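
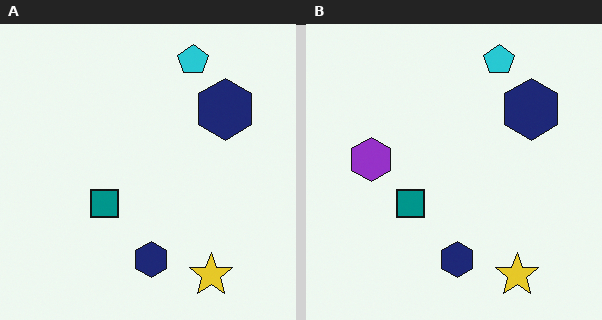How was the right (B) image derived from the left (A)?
Overlaid with an additional purple hexagon.

A purple hexagon appears in the right (B) image that is absent from the left (A).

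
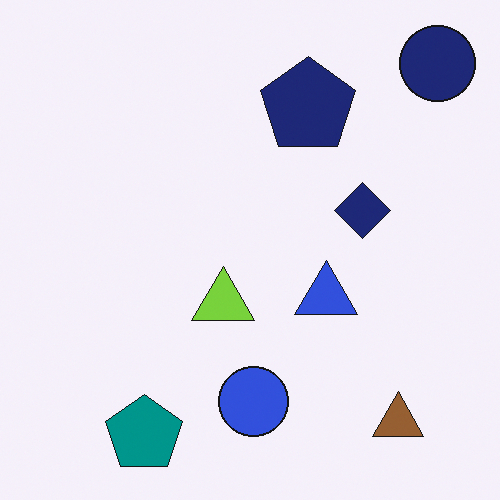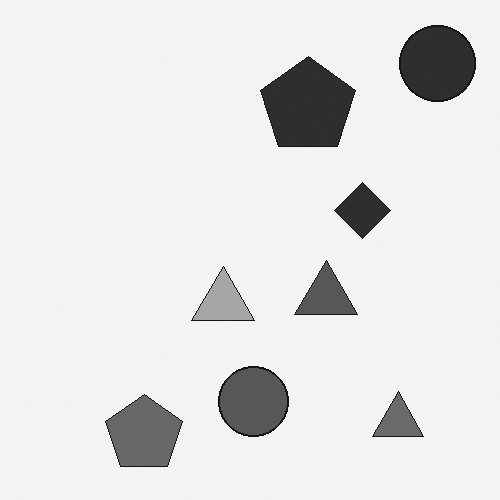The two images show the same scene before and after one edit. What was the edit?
It was converted to grayscale.

All color is removed — every shape is now a shade of grey.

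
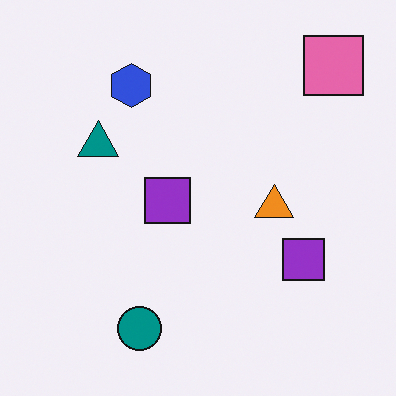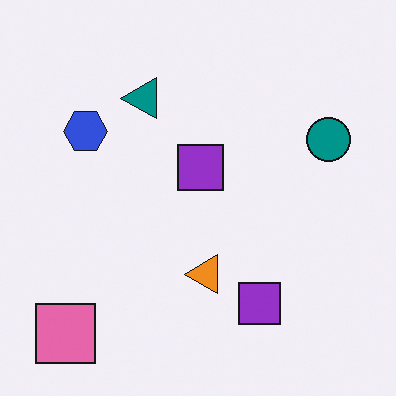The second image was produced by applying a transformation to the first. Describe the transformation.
The transformation is: transposed (reflected across the top-left ↔ bottom-right diagonal).

Shapes have swapped their row and column positions — what was in the top-right is now in the bottom-left — a diagonal reflection.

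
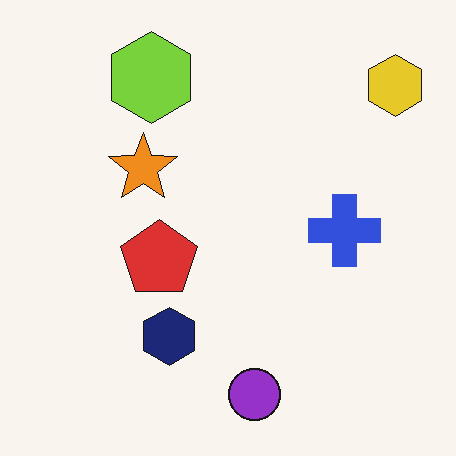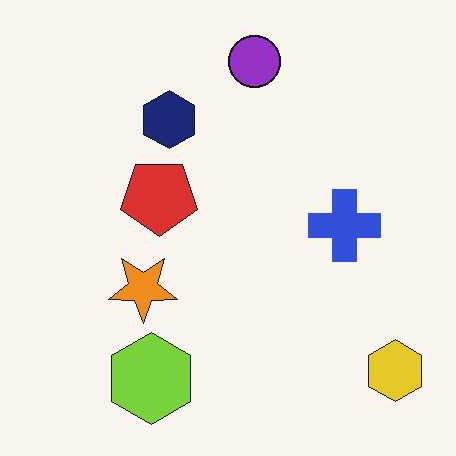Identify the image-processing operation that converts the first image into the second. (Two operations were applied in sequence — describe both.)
Given moderate JPEG compression, then flipped vertically (top ↔ bottom).

Blocky 8×8 compression artifacts appear around shape edges and the flat background shows ringing — characteristic JPEG degradation. The purple circle is in the bottom of the first image and the top of the second — shapes on opposite sides of the horizontal midline have swapped in a mirror flip.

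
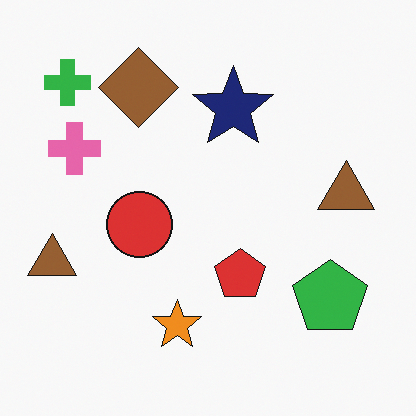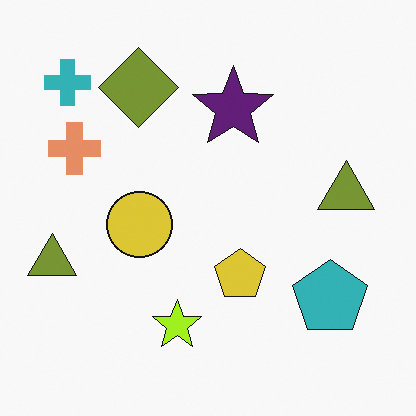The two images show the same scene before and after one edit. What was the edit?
The transformation is: hue-shifted by a small amount.

Every shape's color has rotated by the same amount around the hue wheel — a uniform hue shift.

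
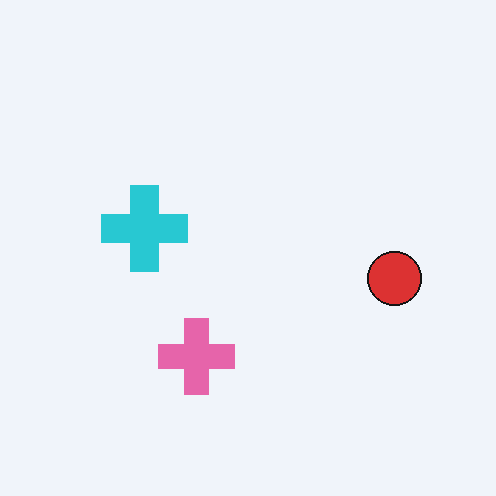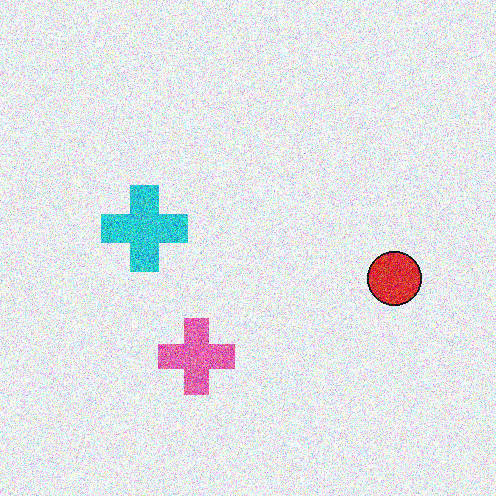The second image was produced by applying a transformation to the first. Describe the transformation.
This is the original image degraded with heavy additive noise.

Random speckle covers the whole image, including the flat background.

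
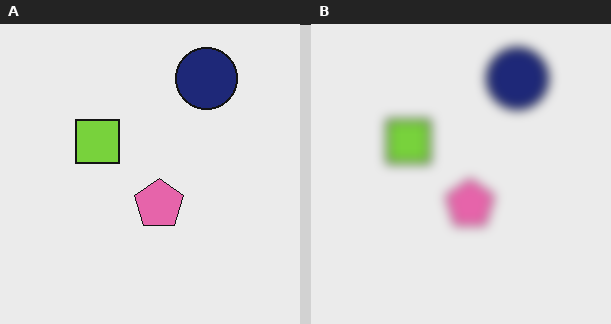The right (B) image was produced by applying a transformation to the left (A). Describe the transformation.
The right (B) image is the left (A) strongly gaussian-blurred.

Shape edges and outlines are uniformly softened across the whole image.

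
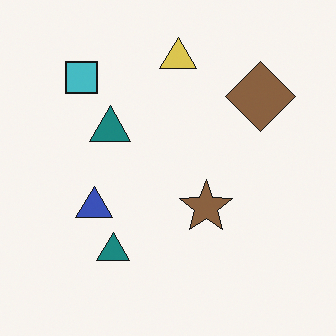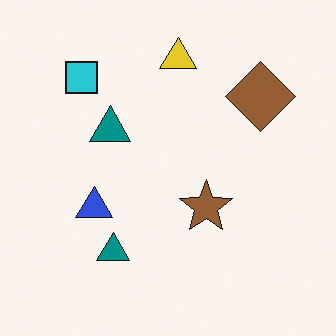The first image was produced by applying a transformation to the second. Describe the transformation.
Slightly desaturated.

All colors are more muted and greyish — a global saturation change.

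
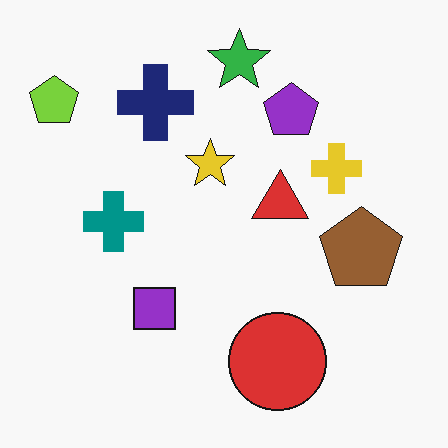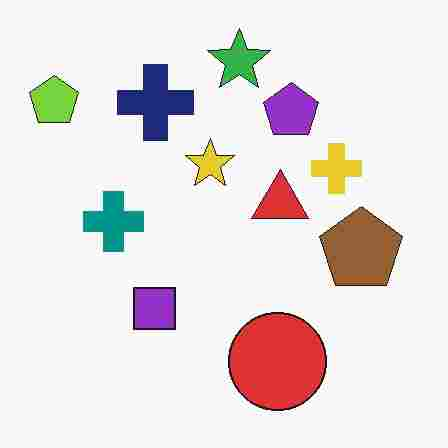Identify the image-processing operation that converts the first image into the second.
It was degraded with heavy JPEG compression.

Blocky 8×8 compression artifacts appear around shape edges and the flat background shows ringing — characteristic JPEG degradation.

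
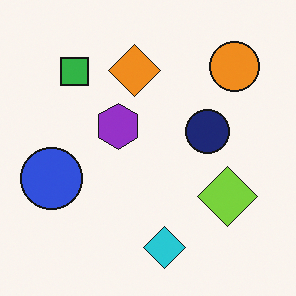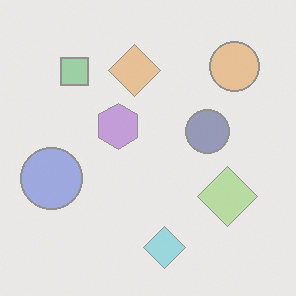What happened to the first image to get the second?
The transformation is: given much lower contrast.

Tones are pushed toward mid-grey across the whole image — a global contrast change.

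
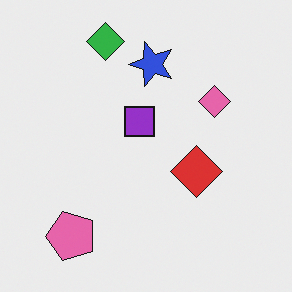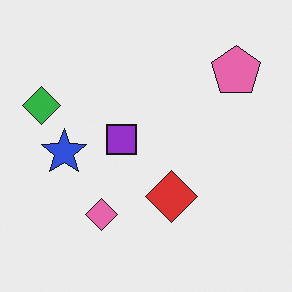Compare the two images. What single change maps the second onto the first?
The image was transposed (reflected across the top-left ↔ bottom-right diagonal).

Shapes have swapped their row and column positions — what was in the top-right is now in the bottom-left — a diagonal reflection.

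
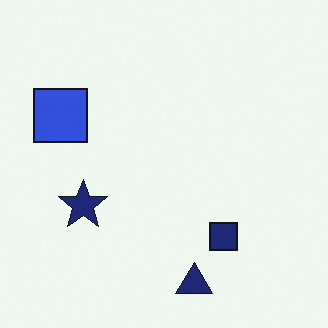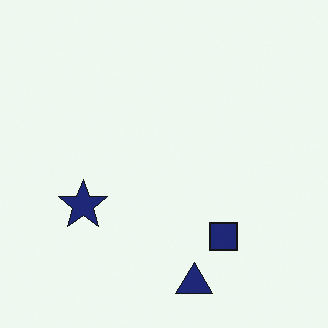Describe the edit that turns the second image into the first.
This is the original image overlaid with an additional blue square.

A blue square appears in the first image that is absent from the second.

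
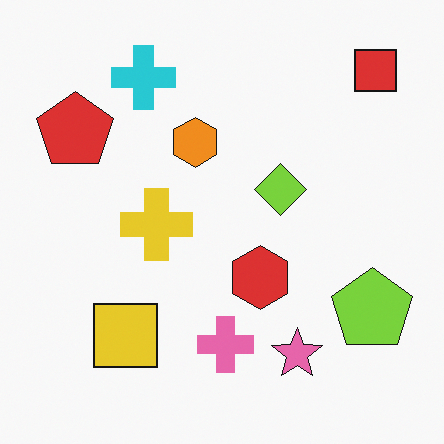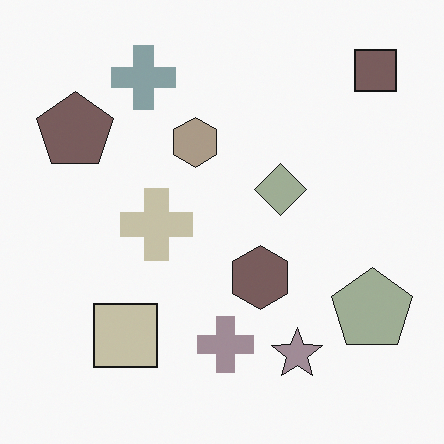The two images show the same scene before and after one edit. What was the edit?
The image was heavily desaturated.

All colors are more muted and greyish — a global saturation change.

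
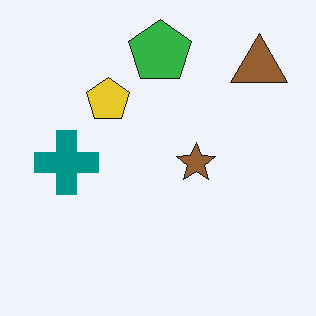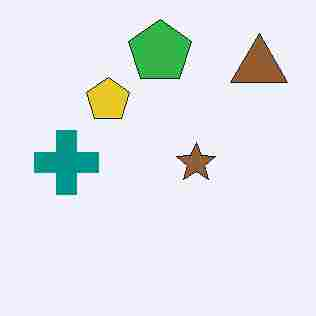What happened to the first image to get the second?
The second image is the first heavily JPEG-compressed with obvious blocking artifacts.

Blocky 8×8 compression artifacts appear around shape edges and the flat background shows ringing — characteristic JPEG degradation.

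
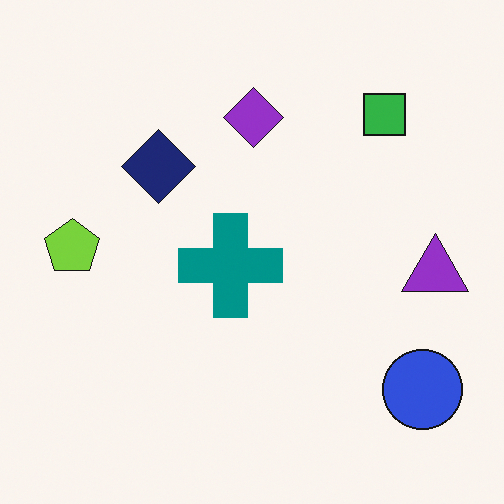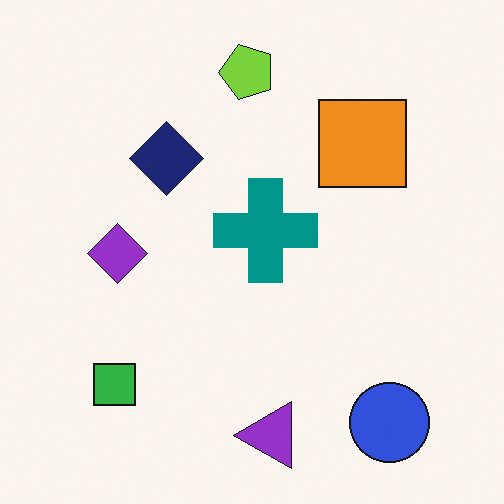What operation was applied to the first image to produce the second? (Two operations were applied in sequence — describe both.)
The transformation is: transposed (reflected across the top-left ↔ bottom-right diagonal), then overlaid with an additional orange square.

Shapes have swapped their row and column positions — what was in the top-right is now in the bottom-left — a diagonal reflection. An orange square appears in the second image that is absent from the first.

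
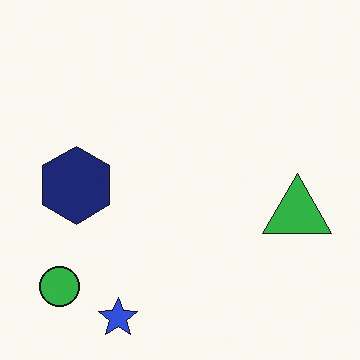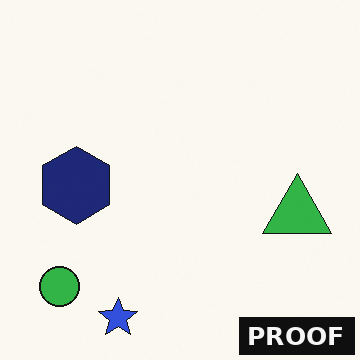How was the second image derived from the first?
The second image is the first watermarked with the text "PROOF" in the lower-right corner.

A dark label reading "PROOF" appears in the lower-right corner.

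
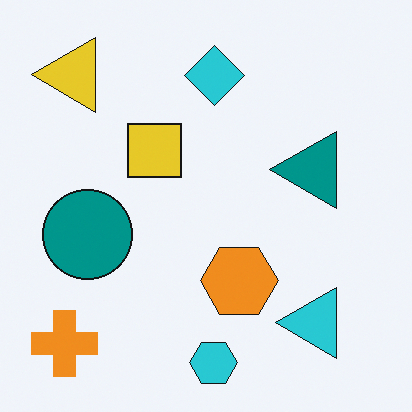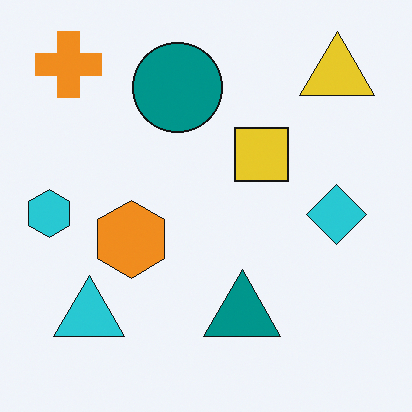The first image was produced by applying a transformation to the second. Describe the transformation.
The transformation is: rotated 90° counter-clockwise.

The orange cross sits in the top-left of the second image and the bottom-left of the first — consistent with a whole-image 90° counter-clockwise rotation.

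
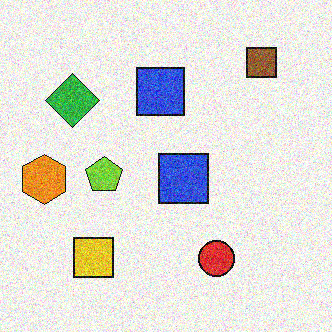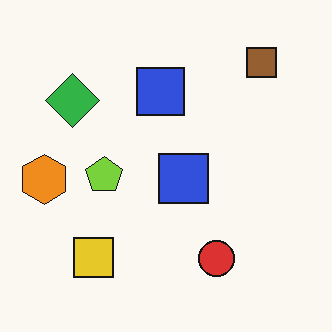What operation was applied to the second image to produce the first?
The transformation is: degraded with strong gaussian noise.

Random speckle covers the whole image, including the flat background.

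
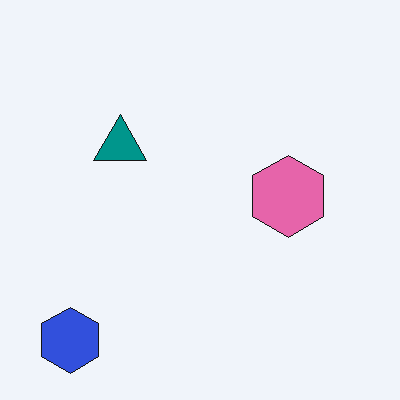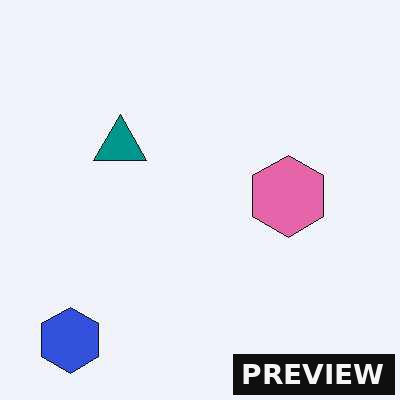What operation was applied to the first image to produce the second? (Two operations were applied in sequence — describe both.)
This is the original image given moderate JPEG compression, then watermarked with the text "PREVIEW" in the lower-right corner.

Blocky 8×8 compression artifacts appear around shape edges and the flat background shows ringing — characteristic JPEG degradation. A dark label reading "PREVIEW" appears in the lower-right corner.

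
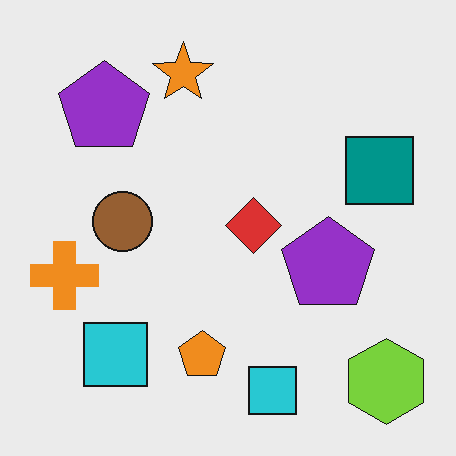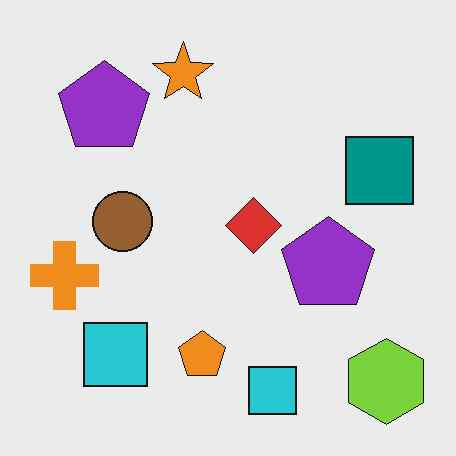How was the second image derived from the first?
JPEG-compressed with visible artifacts.

Blocky 8×8 compression artifacts appear around shape edges and the flat background shows ringing — characteristic JPEG degradation.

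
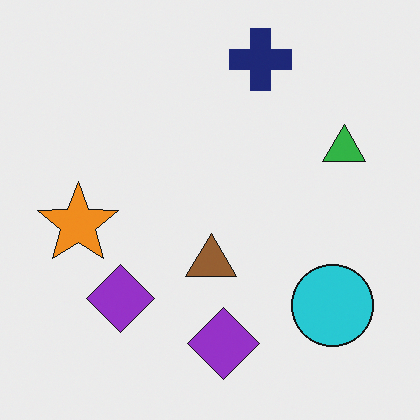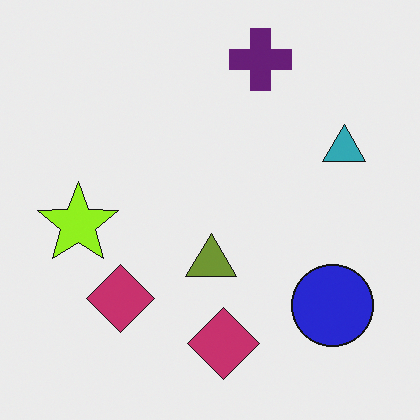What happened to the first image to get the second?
The image was hue-shifted by a small amount.

Every shape's color has rotated by the same amount around the hue wheel — a uniform hue shift.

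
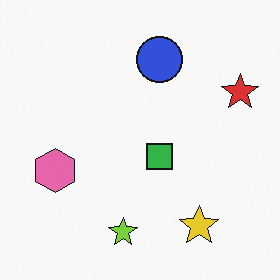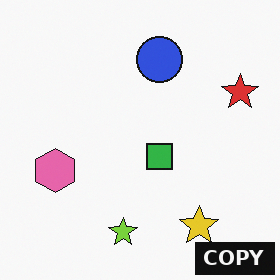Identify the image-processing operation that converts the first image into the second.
The second image is the first watermarked with the text "COPY" in the lower-right corner.

A dark label reading "COPY" appears in the lower-right corner.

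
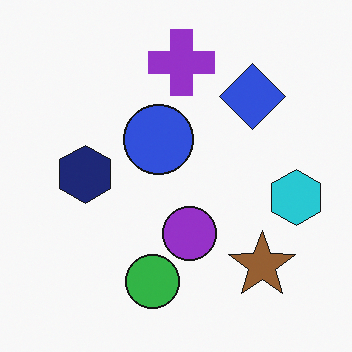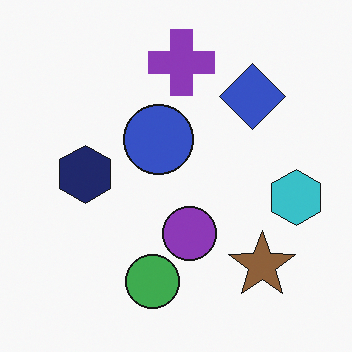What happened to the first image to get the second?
The image was slightly desaturated.

All colors are more muted and greyish — a global saturation change.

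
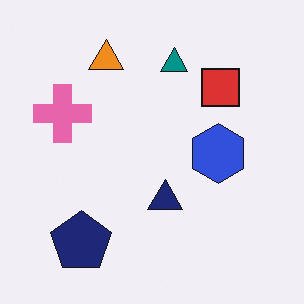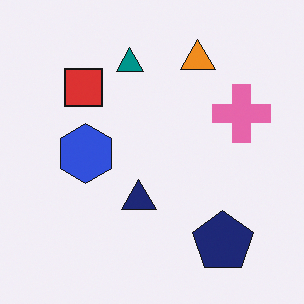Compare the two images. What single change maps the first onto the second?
The second image is the first flipped horizontally (left ↔ right).

The pink cross is in the left of the first image and the right of the second — shapes on opposite sides of the vertical midline have swapped in a mirror flip.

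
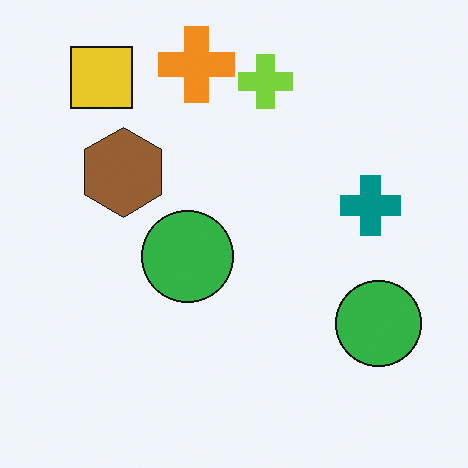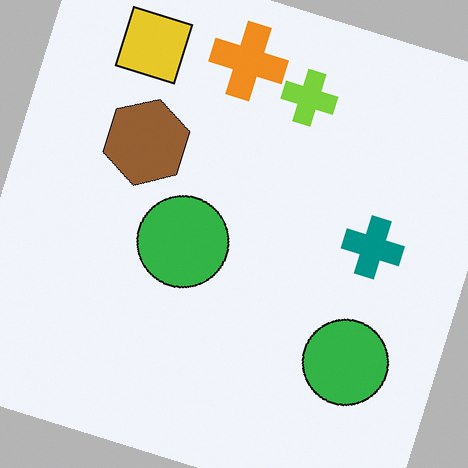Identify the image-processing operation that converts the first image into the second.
The image was rotated clockwise by a moderate amount.

Every shape is tilted by the same angle and the image corners show triangular fill wedges — a whole-image rotation by a non-right angle.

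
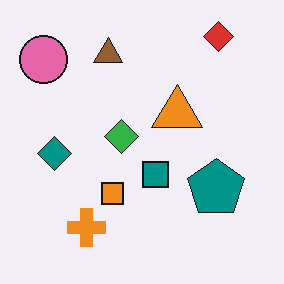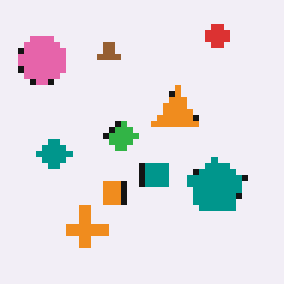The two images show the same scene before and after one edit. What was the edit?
The second image is the first moderately pixelated.

Shapes are reduced to large square blocks; fine edges and outlines are lost — a downscale-then-upscale (mosaic) effect.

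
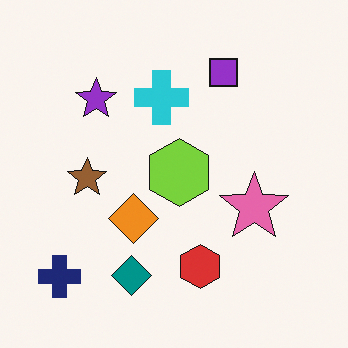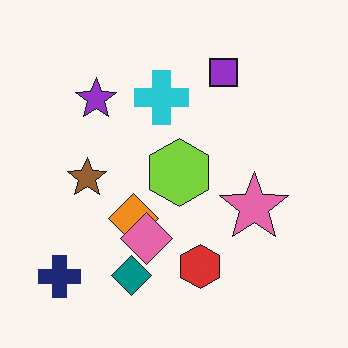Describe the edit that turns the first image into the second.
The image was overlaid with an additional pink diamond.

A pink diamond appears in the second image that is absent from the first.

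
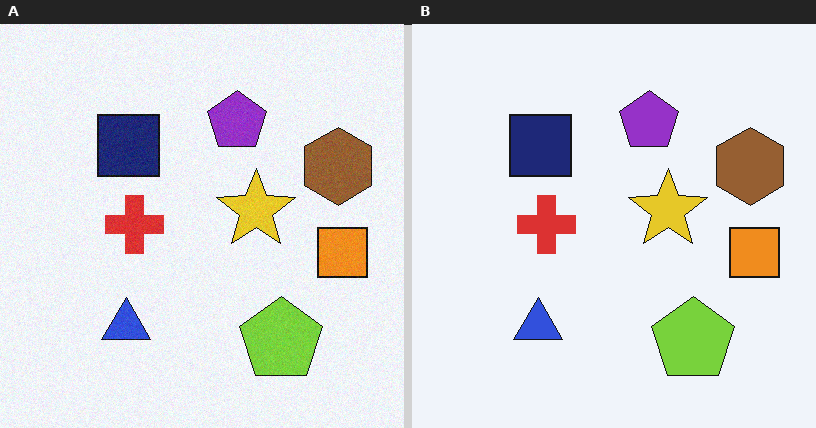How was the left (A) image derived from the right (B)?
This is the original image degraded with subtle gaussian noise.

Random speckle covers the whole image, including the flat background.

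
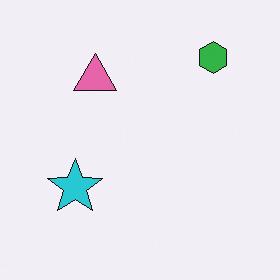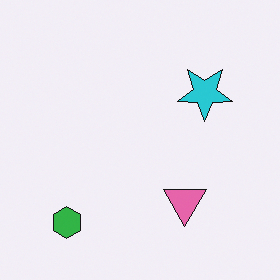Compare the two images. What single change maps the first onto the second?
This is the original image rotated 180°.

The green hexagon sits in the top-right of the first image and the bottom-left of the second — consistent with a whole-image 180° rotation.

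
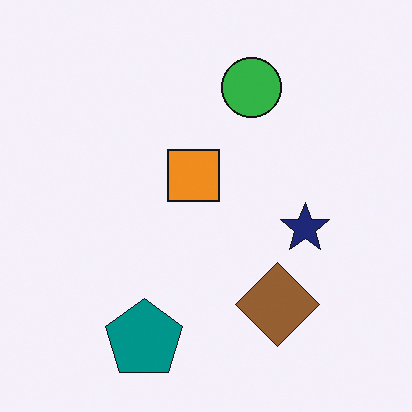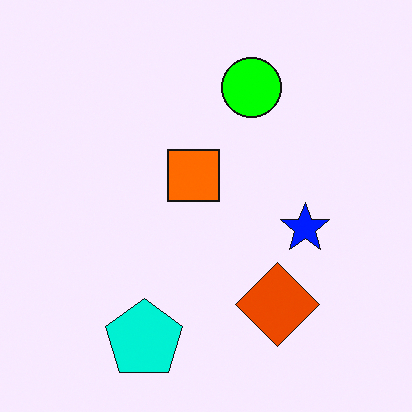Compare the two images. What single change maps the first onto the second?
This is the original image made much more vivid (saturation change).

All colors are more vivid — a global saturation change.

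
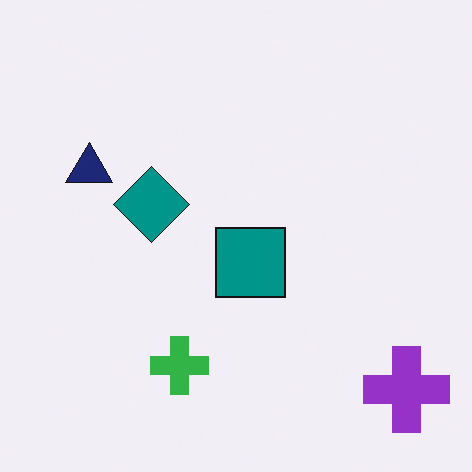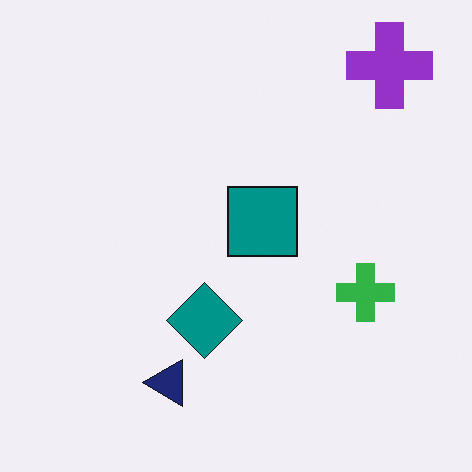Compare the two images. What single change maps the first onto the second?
The transformation is: rotated 90° counter-clockwise.

The purple cross sits in the bottom-right of the first image and the top-right of the second — consistent with a whole-image 90° counter-clockwise rotation.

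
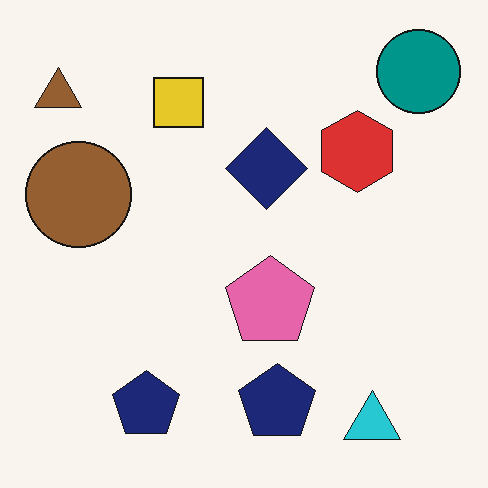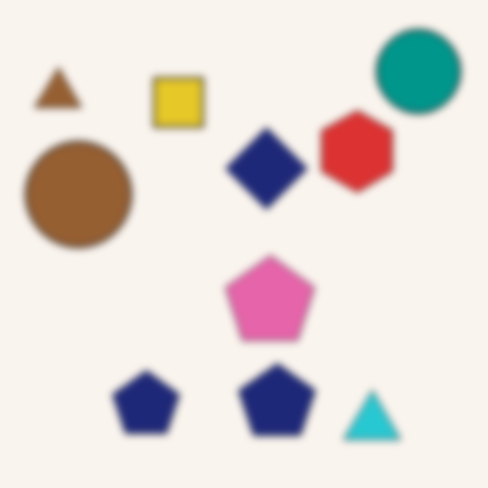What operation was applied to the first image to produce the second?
This is the original image moderately blurred.

Shape edges and outlines are uniformly softened across the whole image.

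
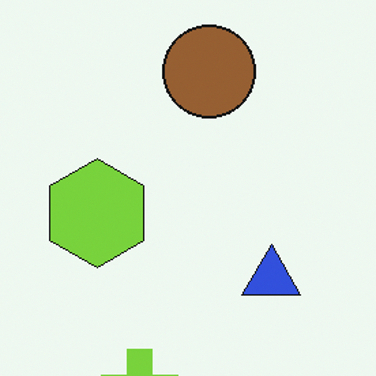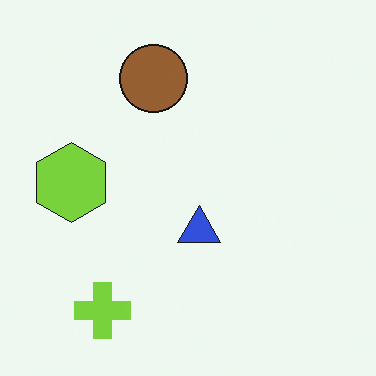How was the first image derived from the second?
It was cropped slightly and scaled back up.

The visible shapes are larger and the field of view is narrower; shapes near the original edges may be partly or wholly outside the frame — a crop-and-rescale.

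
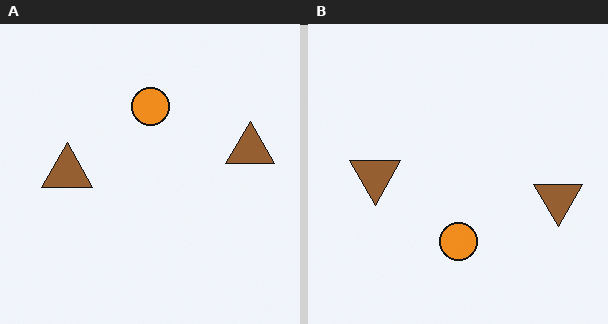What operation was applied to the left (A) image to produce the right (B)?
Flipped vertically (top ↔ bottom).

The orange circle is in the top of the left (A) image and the bottom of the right (B) — shapes on opposite sides of the horizontal midline have swapped in a mirror flip.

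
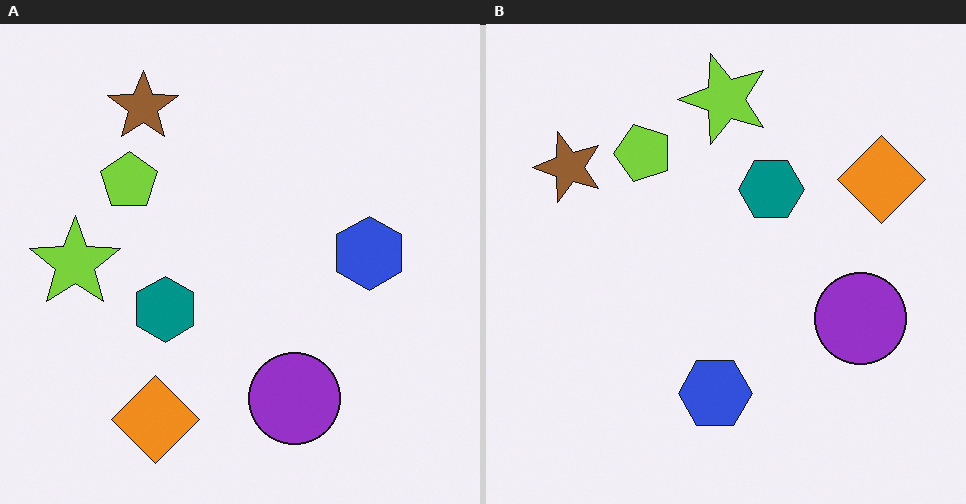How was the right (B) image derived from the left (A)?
Transposed (reflected across the top-left ↔ bottom-right diagonal).

Shapes have swapped their row and column positions — what was in the top-right is now in the bottom-left — a diagonal reflection.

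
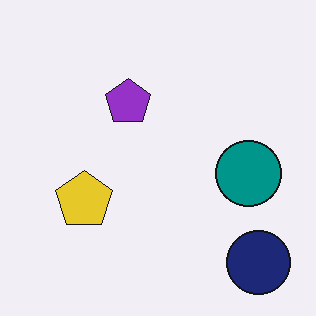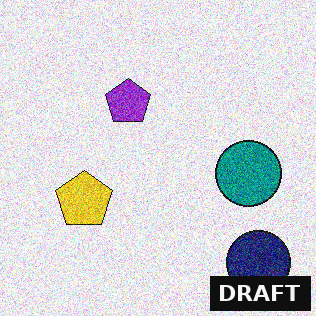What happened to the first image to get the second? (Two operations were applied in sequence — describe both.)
Degraded with strong gaussian noise, then watermarked with the text "DRAFT" in the lower-right corner.

Random speckle covers the whole image, including the flat background. A dark label reading "DRAFT" appears in the lower-right corner.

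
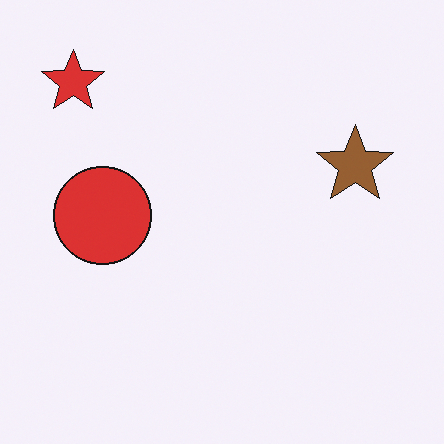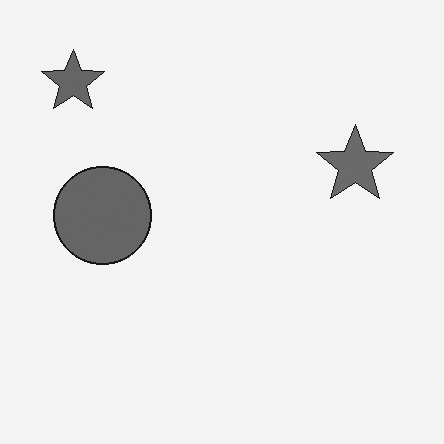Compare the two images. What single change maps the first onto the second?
The second image is the first converted to grayscale.

All color is removed — every shape is now a shade of grey.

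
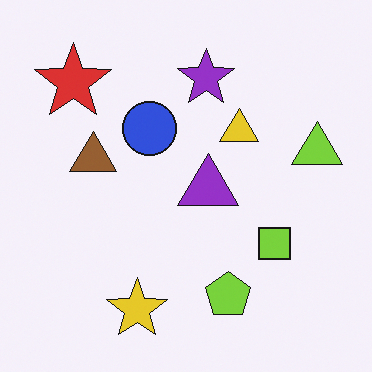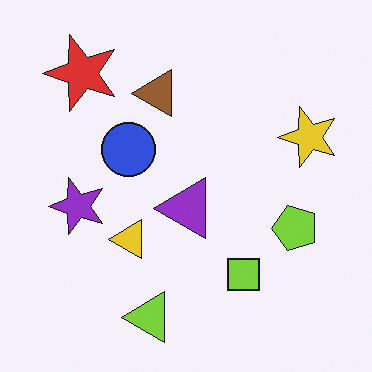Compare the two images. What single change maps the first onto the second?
It was transposed (reflected across the top-left ↔ bottom-right diagonal).

Shapes have swapped their row and column positions — what was in the top-right is now in the bottom-left — a diagonal reflection.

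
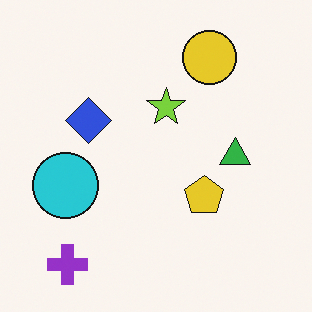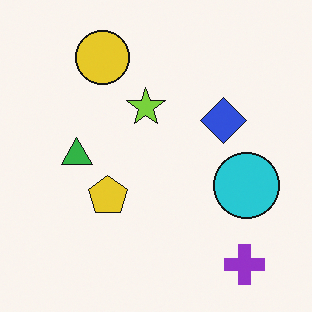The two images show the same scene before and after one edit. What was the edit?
The transformation is: flipped horizontally (left ↔ right).

The cyan circle is in the left of the first image and the right of the second — shapes on opposite sides of the vertical midline have swapped in a mirror flip.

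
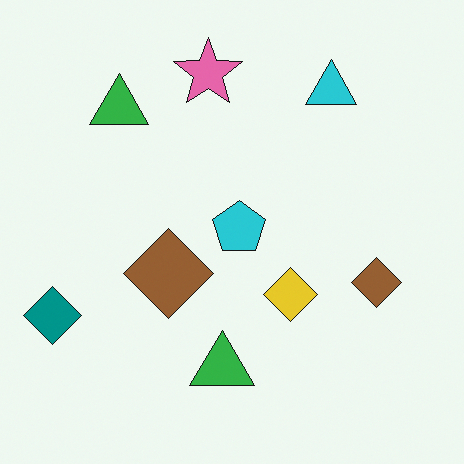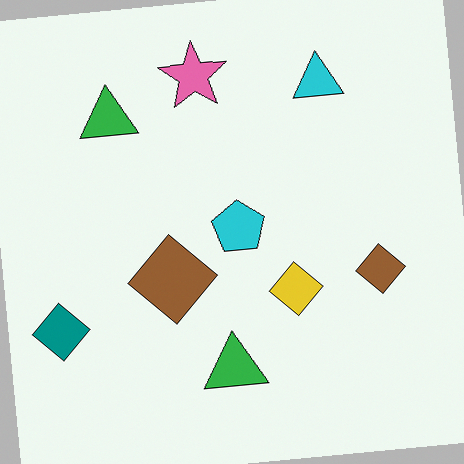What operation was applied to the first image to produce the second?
This is the original image rotated counter-clockwise by a slight angle.

Every shape is tilted by the same angle and the image corners show triangular fill wedges — a whole-image rotation by a non-right angle.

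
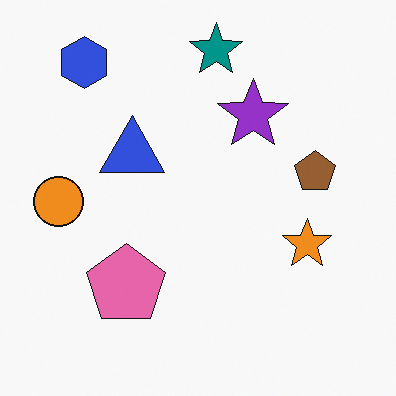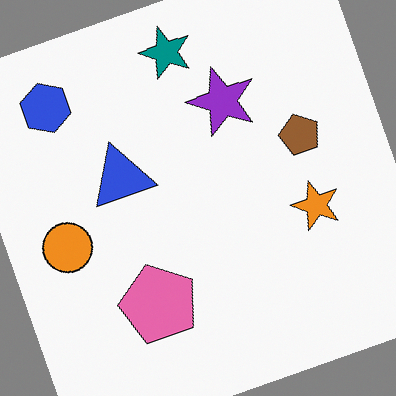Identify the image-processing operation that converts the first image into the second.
Rotated counter-clockwise by a moderate amount.

Every shape is tilted by the same angle and the image corners show triangular fill wedges — a whole-image rotation by a non-right angle.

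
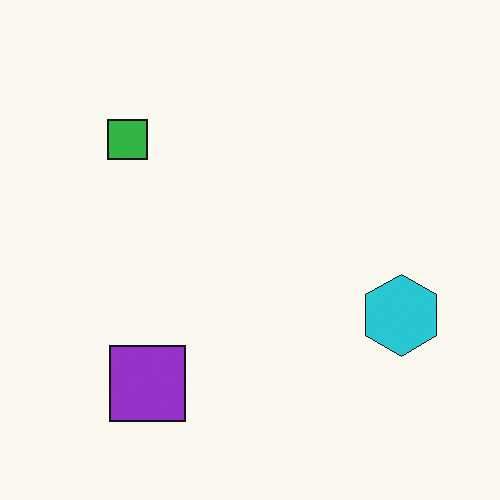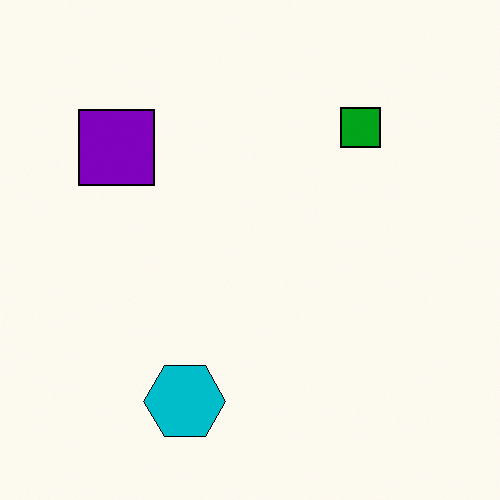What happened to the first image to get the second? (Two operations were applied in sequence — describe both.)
The transformation is: rotated 90° clockwise, then given slightly increased contrast.

The purple square sits in the bottom-left of the first image and the top-left of the second — consistent with a whole-image 90° clockwise rotation. Tones are pushed away from mid-grey across the whole image — a global contrast change.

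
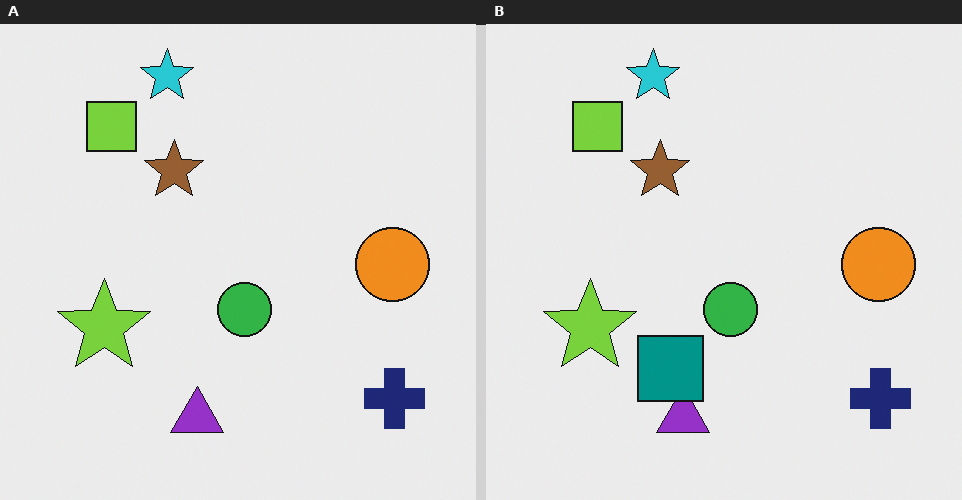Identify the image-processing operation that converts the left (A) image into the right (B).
It was overlaid with an additional teal square.

A teal square appears in the right (B) image that is absent from the left (A).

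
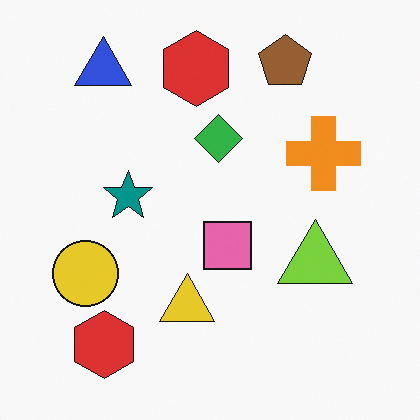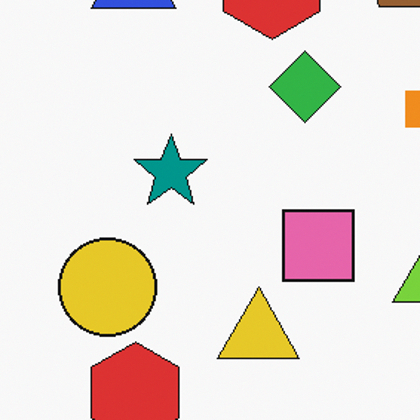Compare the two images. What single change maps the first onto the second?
Cropped to a modestly smaller region and rescaled.

The visible shapes are larger and the field of view is narrower; shapes near the original edges may be partly or wholly outside the frame — a crop-and-rescale.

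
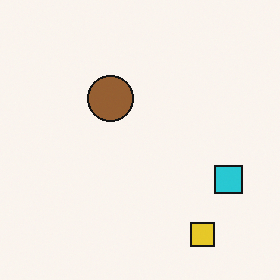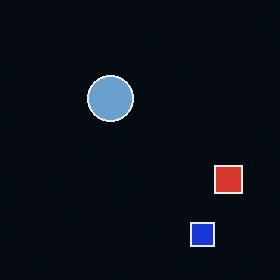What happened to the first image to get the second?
The second image is the first color-inverted (negative).

The light background has become dark and every shape's color is its complement — a photographic negative.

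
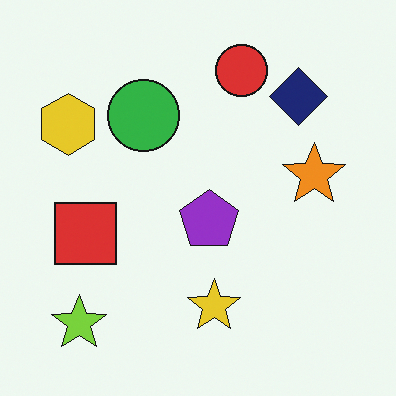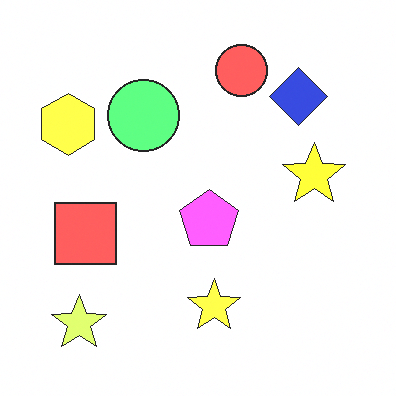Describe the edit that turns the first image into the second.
The image was noticeably brightened.

Every pixel — background and shapes alike — is uniformly brightened.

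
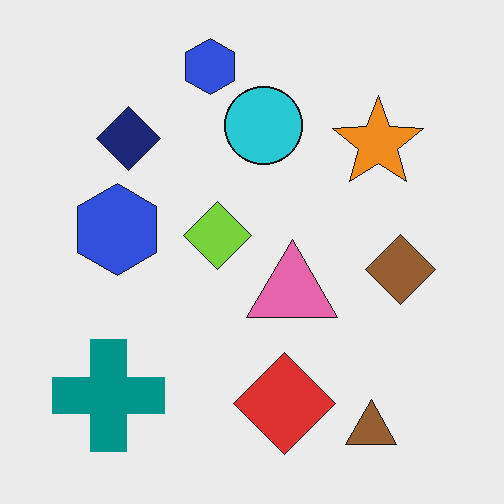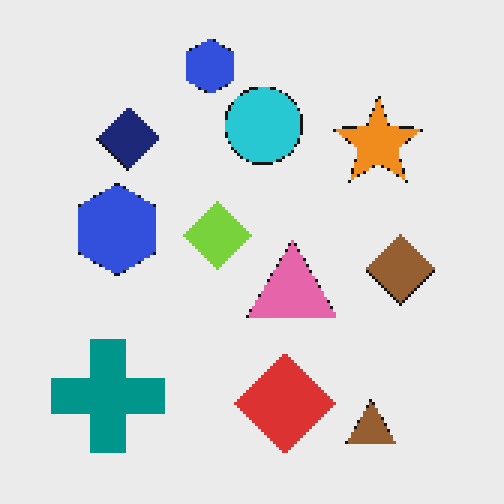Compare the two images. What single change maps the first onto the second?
It was lightly pixelated (a mild mosaic effect).

Shapes are reduced to large square blocks; fine edges and outlines are lost — a downscale-then-upscale (mosaic) effect.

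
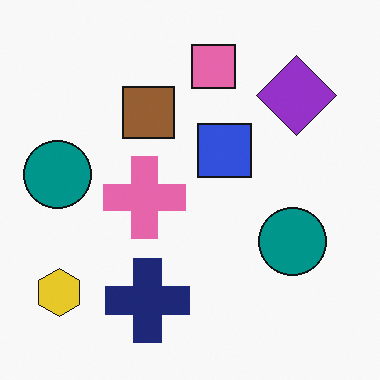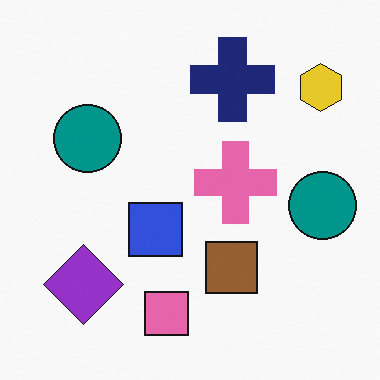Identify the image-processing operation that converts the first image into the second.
The image was rotated 180°.

The yellow hexagon sits in the bottom-left of the first image and the top-right of the second — consistent with a whole-image 180° rotation.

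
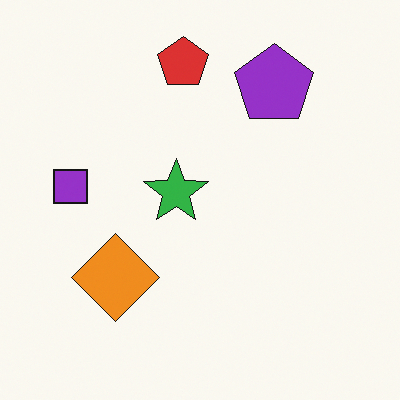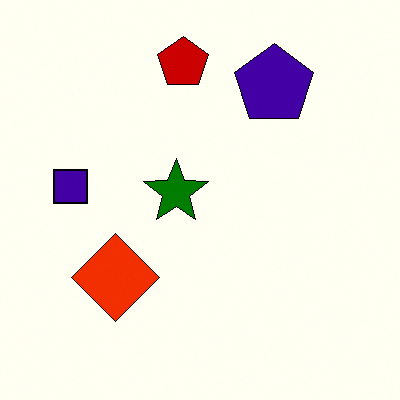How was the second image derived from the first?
This is the original image given much higher contrast.

Tones are pushed away from mid-grey across the whole image — a global contrast change.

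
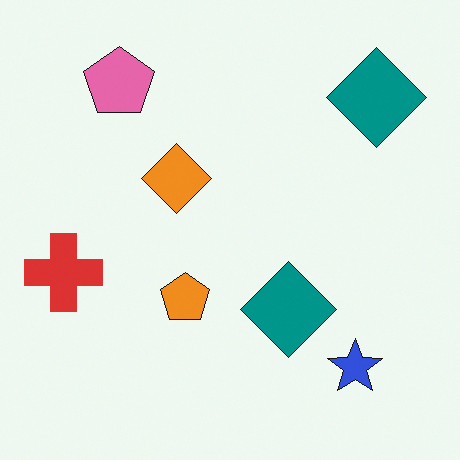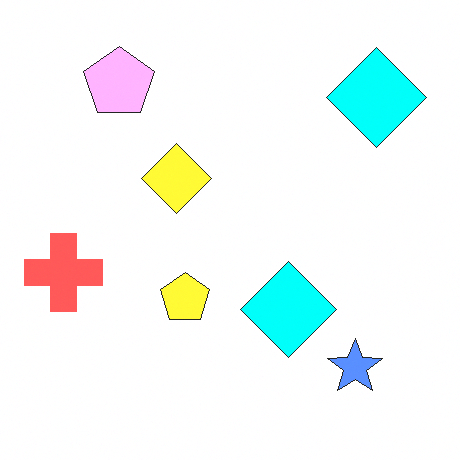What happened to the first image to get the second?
The image was noticeably brightened.

Every pixel — background and shapes alike — is uniformly brightened.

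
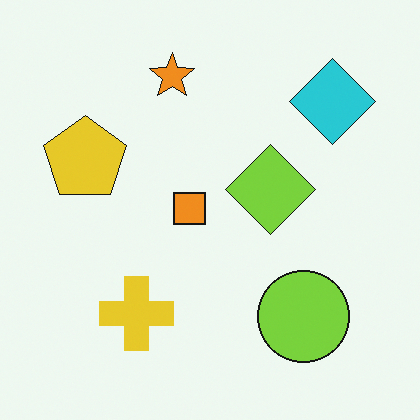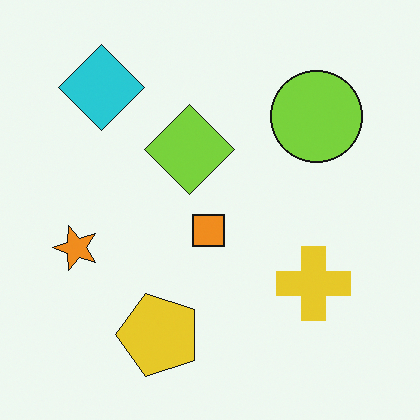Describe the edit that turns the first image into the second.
This is the original image rotated 90° counter-clockwise.

The cyan diamond sits in the top-right of the first image and the top-left of the second — consistent with a whole-image 90° counter-clockwise rotation.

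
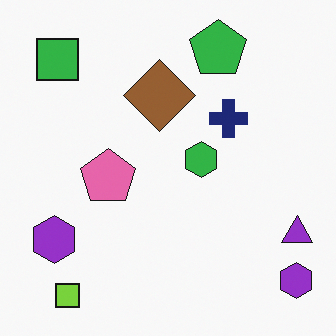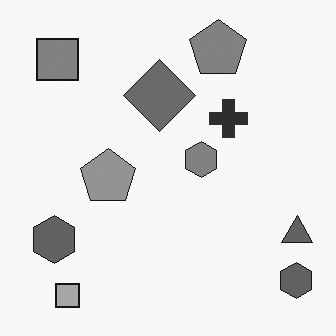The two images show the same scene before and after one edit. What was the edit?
This is the original image converted to grayscale.

All color is removed — every shape is now a shade of grey.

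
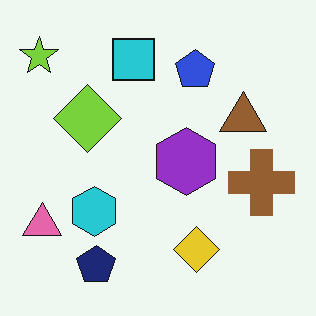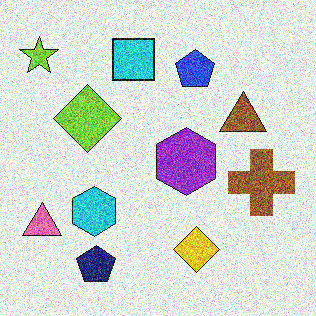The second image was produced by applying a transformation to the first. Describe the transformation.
The transformation is: degraded with heavy additive noise.

Random speckle covers the whole image, including the flat background.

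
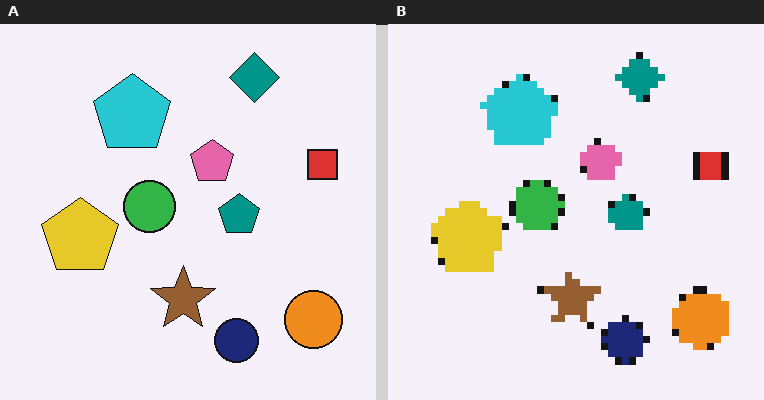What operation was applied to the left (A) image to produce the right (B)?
The right (B) image is the left (A) pixelated into visible square blocks.

Shapes are reduced to large square blocks; fine edges and outlines are lost — a downscale-then-upscale (mosaic) effect.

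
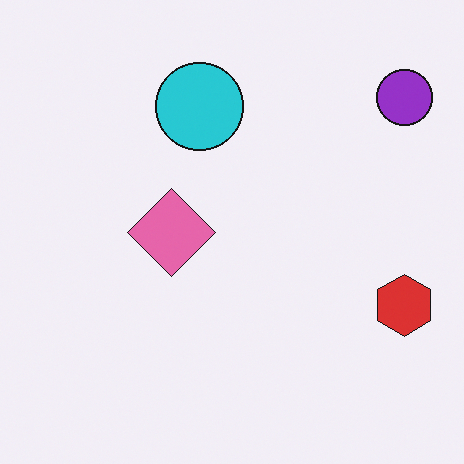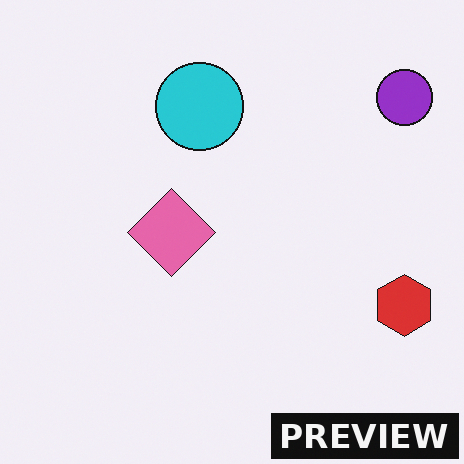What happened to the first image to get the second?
The transformation is: watermarked with the text "PREVIEW" in the lower-right corner.

A dark label reading "PREVIEW" appears in the lower-right corner.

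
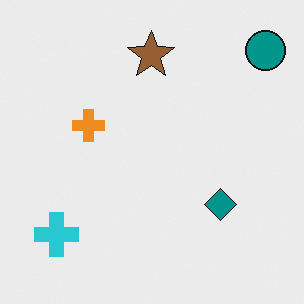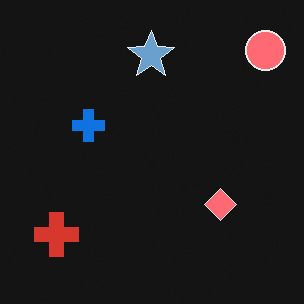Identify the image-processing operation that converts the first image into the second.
The image was color-inverted (negative).

The light background has become dark and every shape's color is its complement — a photographic negative.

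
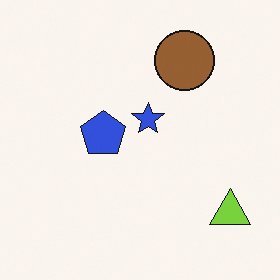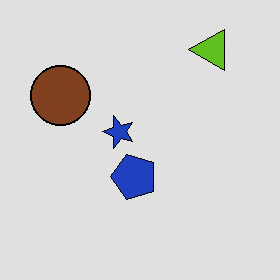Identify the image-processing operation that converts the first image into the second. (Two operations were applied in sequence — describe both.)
It was rotated 90° counter-clockwise, then moderately posterized.

The lime triangle sits in the bottom-right of the first image and the top-right of the second — consistent with a whole-image 90° counter-clockwise rotation. Each flat color has snapped to a coarser quantized level — most visibly, the near-white background has dropped to a flat grey.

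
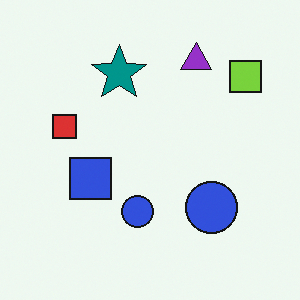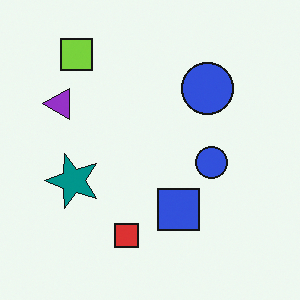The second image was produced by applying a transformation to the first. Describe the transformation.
This is the original image rotated 90° counter-clockwise.

The lime square sits in the top-right of the first image and the top-left of the second — consistent with a whole-image 90° counter-clockwise rotation.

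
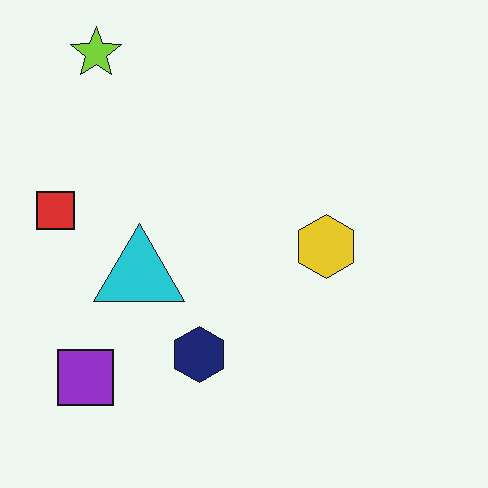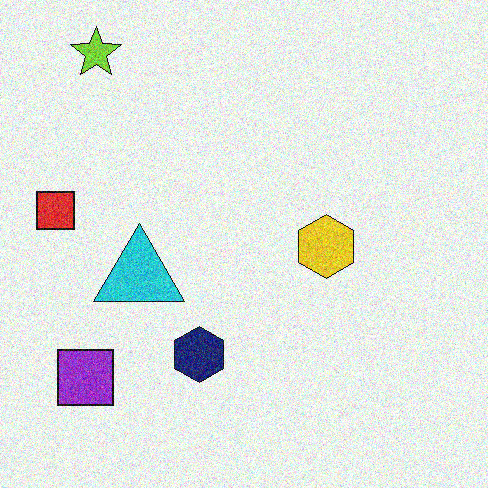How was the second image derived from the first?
The second image is the first degraded with visible gaussian noise.

Random speckle covers the whole image, including the flat background.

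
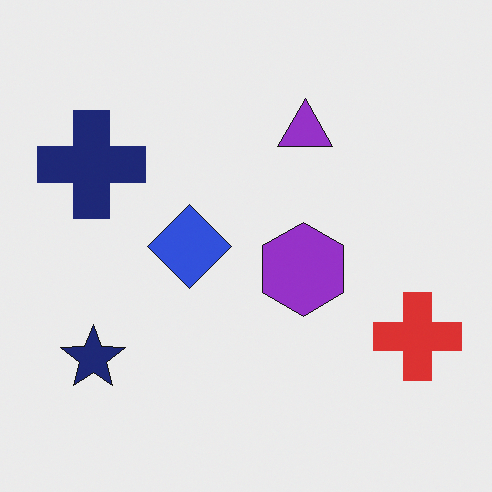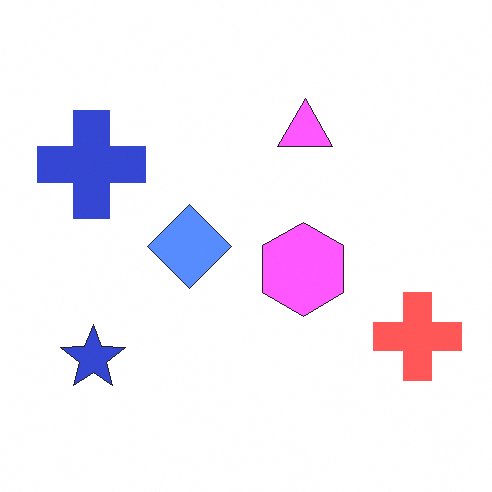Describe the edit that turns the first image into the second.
The image was noticeably brightened.

Every pixel — background and shapes alike — is uniformly brightened.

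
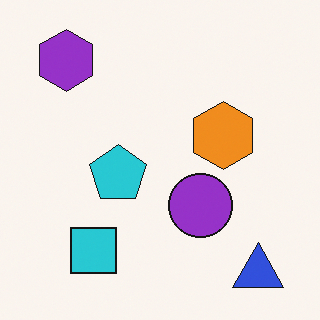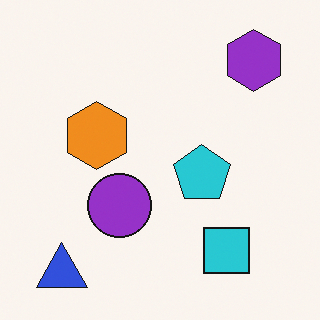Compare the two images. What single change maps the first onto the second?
It was flipped horizontally (left ↔ right).

The blue triangle is in the bottom-right of the first image and the bottom-left of the second — shapes on opposite sides of the vertical midline have swapped in a mirror flip.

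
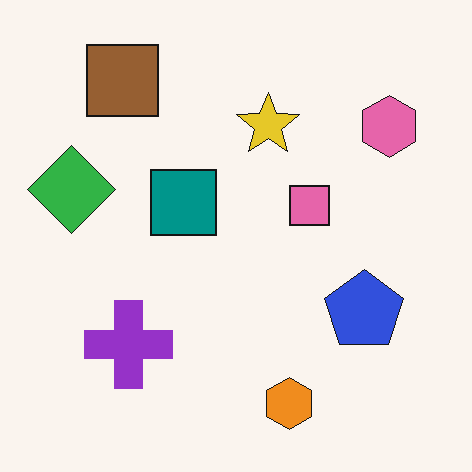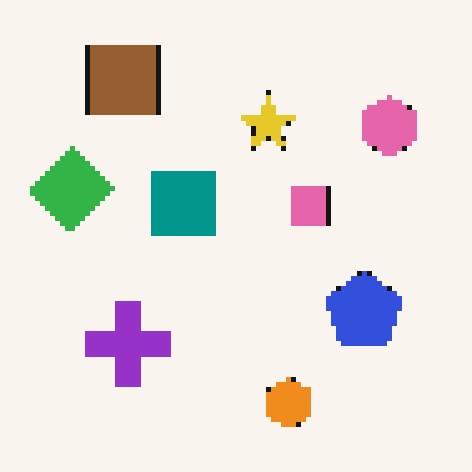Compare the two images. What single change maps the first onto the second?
The transformation is: mildly pixelated.

Shapes are reduced to large square blocks; fine edges and outlines are lost — a downscale-then-upscale (mosaic) effect.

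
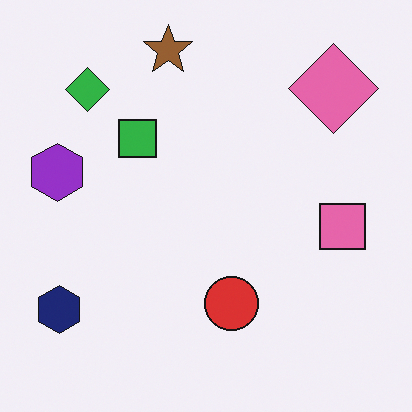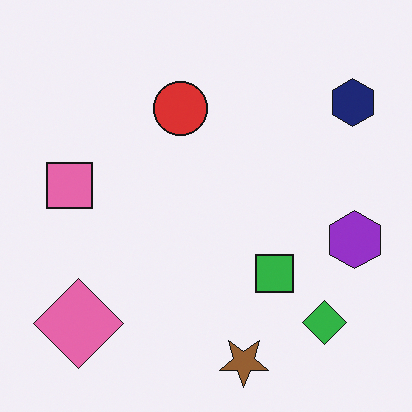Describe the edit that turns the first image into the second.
The transformation is: rotated 180°.

The navy hexagon sits in the bottom-left of the first image and the top-right of the second — consistent with a whole-image 180° rotation.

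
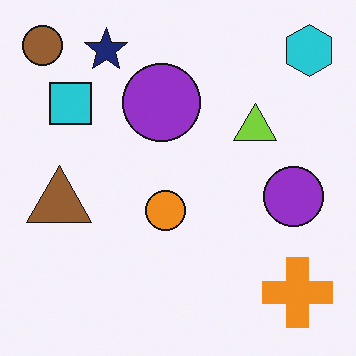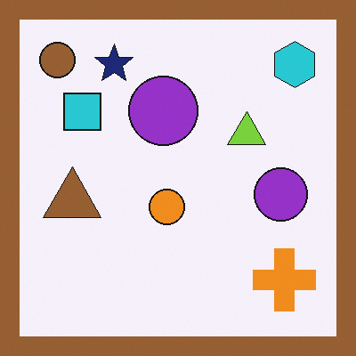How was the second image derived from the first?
This is the original image framed with a brown border.

A solid brown frame runs around the edge of the second image, with the content slightly shrunk inside it.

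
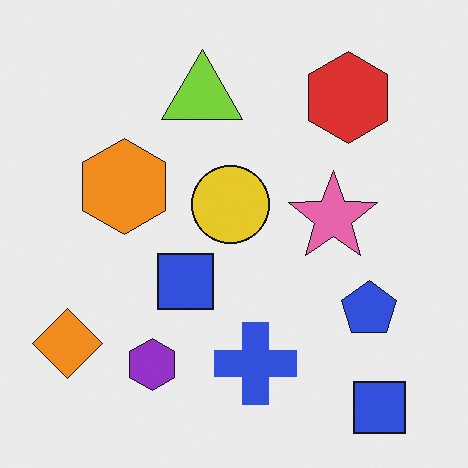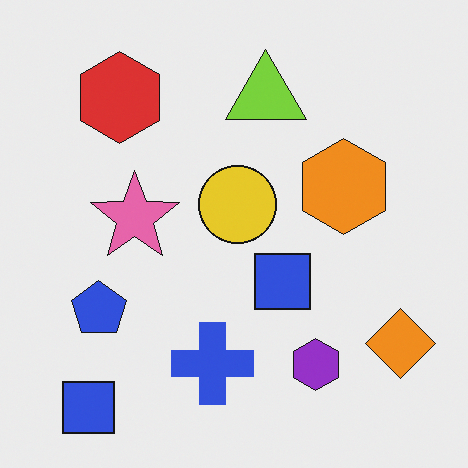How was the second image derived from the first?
It was flipped horizontally (left ↔ right).

The orange diamond is in the bottom-left of the first image and the bottom-right of the second — shapes on opposite sides of the vertical midline have swapped in a mirror flip.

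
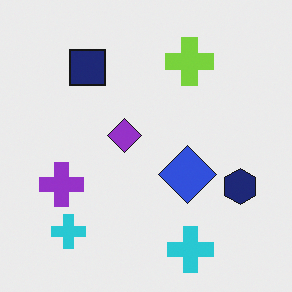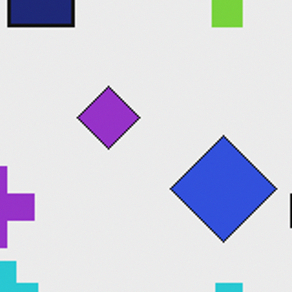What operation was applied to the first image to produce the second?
This is the original image cropped to a noticeably smaller region and rescaled.

The visible shapes are larger and the field of view is narrower; shapes near the original edges may be partly or wholly outside the frame — a crop-and-rescale.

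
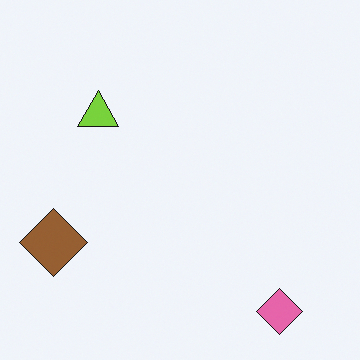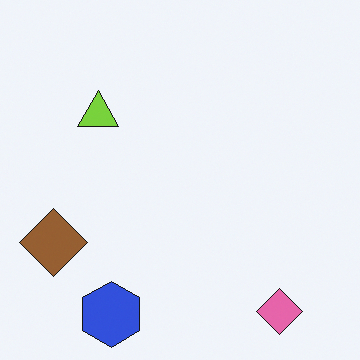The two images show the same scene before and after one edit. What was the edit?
The second image is the first overlaid with an additional blue hexagon.

A blue hexagon appears in the second image that is absent from the first.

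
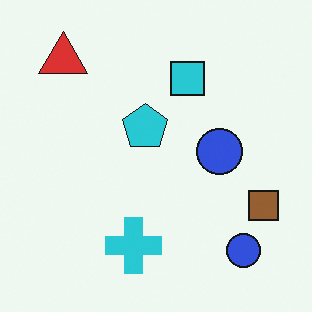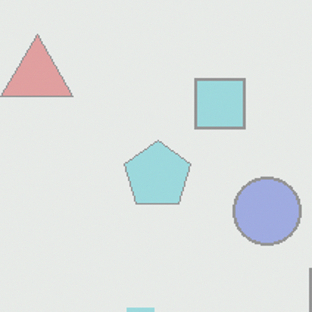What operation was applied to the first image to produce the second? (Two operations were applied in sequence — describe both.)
It was cropped to a modestly smaller region and rescaled, then given much lower contrast.

The visible shapes are larger and the field of view is narrower; shapes near the original edges may be partly or wholly outside the frame — a crop-and-rescale. Tones are pushed toward mid-grey across the whole image — a global contrast change.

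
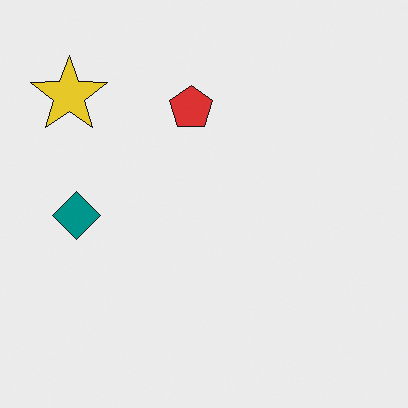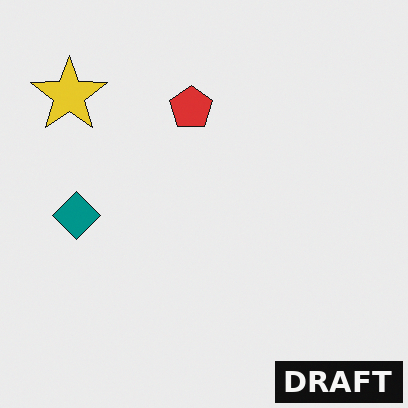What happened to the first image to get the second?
The image was watermarked with the text "DRAFT" in the lower-right corner.

A dark label reading "DRAFT" appears in the lower-right corner.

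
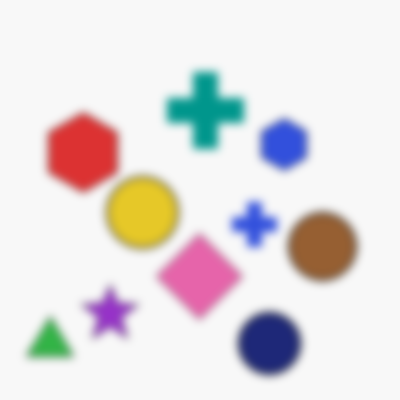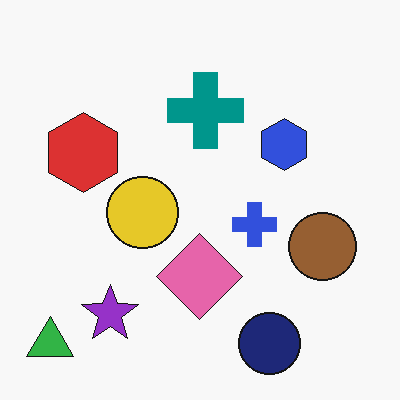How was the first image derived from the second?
The image was moderately blurred.

Shape edges and outlines are uniformly softened across the whole image.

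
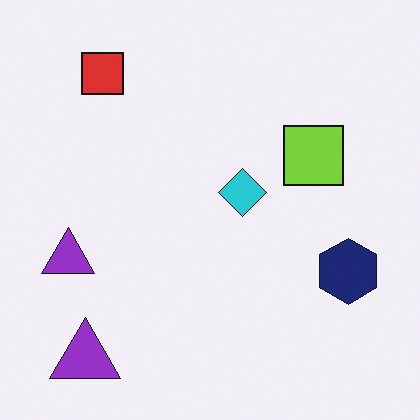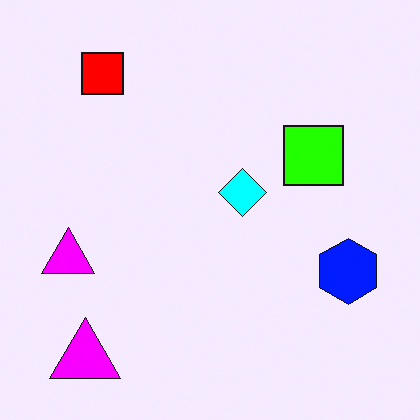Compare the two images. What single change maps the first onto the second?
The second image is the first heavily oversaturated.

All colors are more vivid — a global saturation change.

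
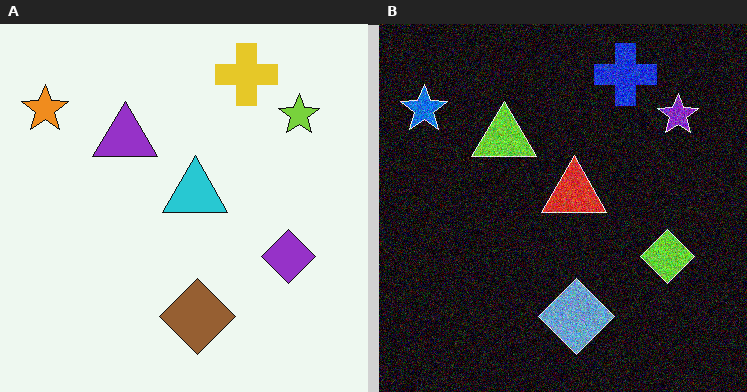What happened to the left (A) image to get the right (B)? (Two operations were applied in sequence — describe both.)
It was color-inverted (negative), then degraded with heavy additive noise.

The light background has become dark and every shape's color is its complement — a photographic negative. Random speckle covers the whole image, including the flat background.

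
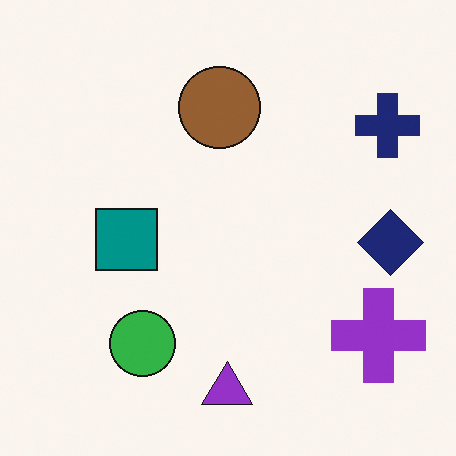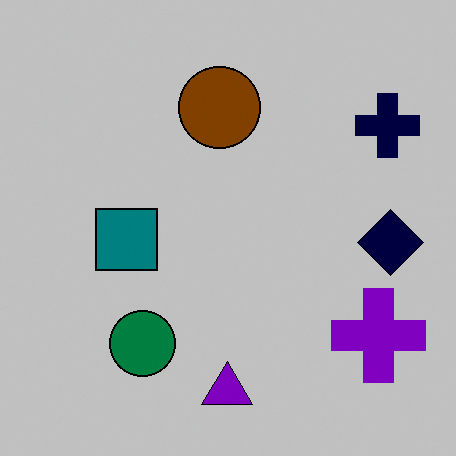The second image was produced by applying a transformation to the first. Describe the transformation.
It was aggressively posterized.

Each flat color has snapped to a coarser quantized level — most visibly, the near-white background has dropped to a flat grey.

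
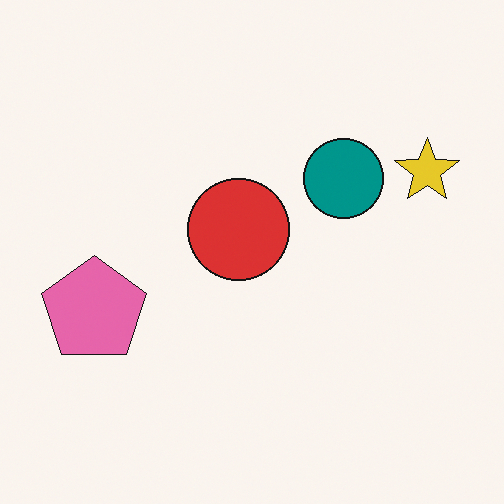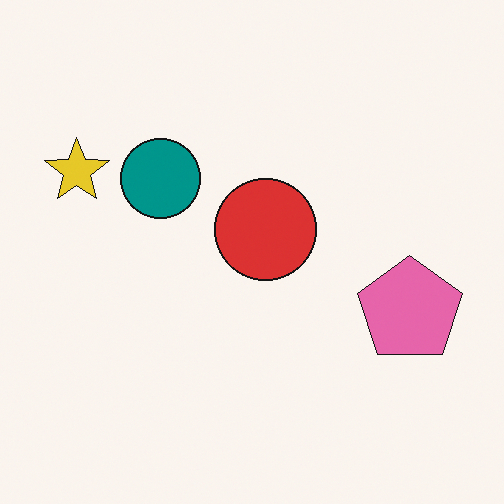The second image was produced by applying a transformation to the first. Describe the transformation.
This is the original image flipped horizontally (left ↔ right).

The yellow star is in the right of the first image and the left of the second — shapes on opposite sides of the vertical midline have swapped in a mirror flip.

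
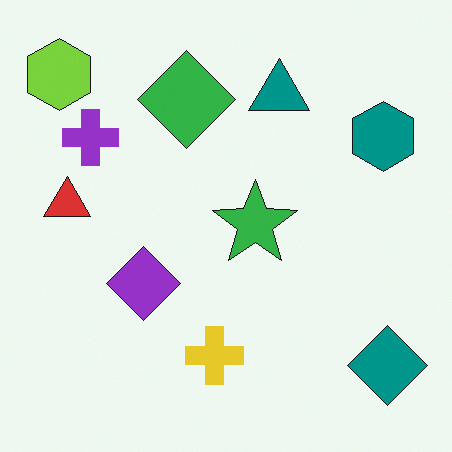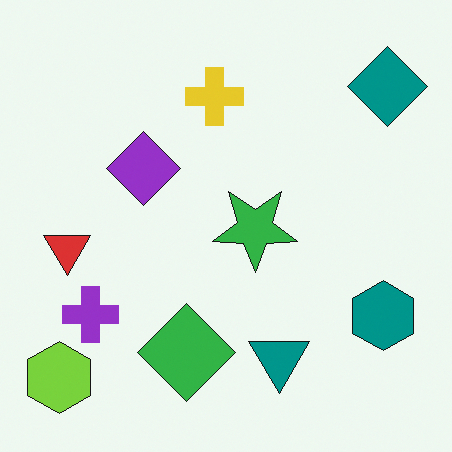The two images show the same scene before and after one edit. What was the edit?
The transformation is: flipped vertically (top ↔ bottom).

The lime hexagon is in the top-left of the first image and the bottom-left of the second — shapes on opposite sides of the horizontal midline have swapped in a mirror flip.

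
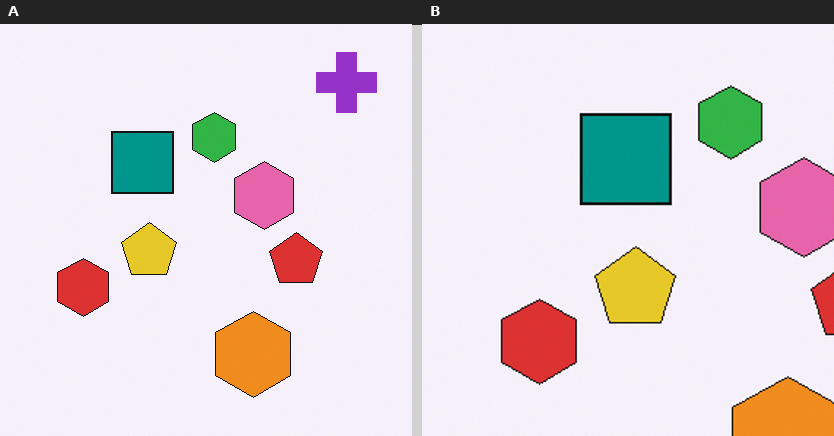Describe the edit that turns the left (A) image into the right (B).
Cropped slightly and scaled back up.

The visible shapes are larger and the field of view is narrower; shapes near the original edges may be partly or wholly outside the frame — a crop-and-rescale.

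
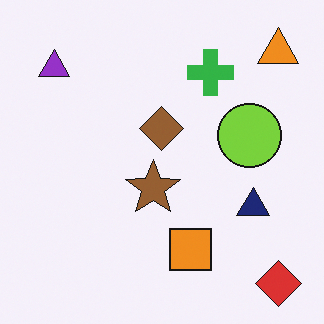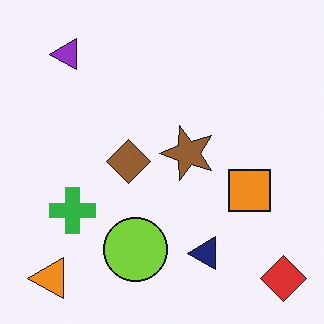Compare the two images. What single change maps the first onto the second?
The image was transposed (reflected across the top-left ↔ bottom-right diagonal).

Shapes have swapped their row and column positions — what was in the top-right is now in the bottom-left — a diagonal reflection.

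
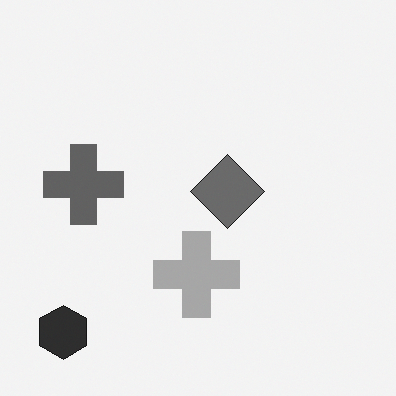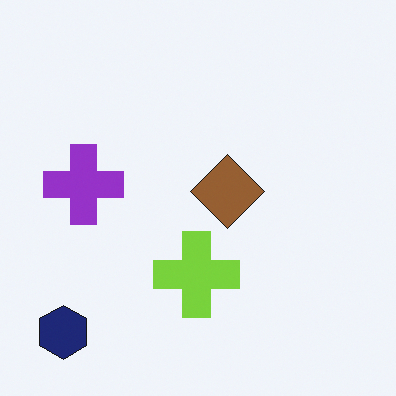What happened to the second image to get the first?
The transformation is: converted to grayscale.

All color is removed — every shape is now a shade of grey.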